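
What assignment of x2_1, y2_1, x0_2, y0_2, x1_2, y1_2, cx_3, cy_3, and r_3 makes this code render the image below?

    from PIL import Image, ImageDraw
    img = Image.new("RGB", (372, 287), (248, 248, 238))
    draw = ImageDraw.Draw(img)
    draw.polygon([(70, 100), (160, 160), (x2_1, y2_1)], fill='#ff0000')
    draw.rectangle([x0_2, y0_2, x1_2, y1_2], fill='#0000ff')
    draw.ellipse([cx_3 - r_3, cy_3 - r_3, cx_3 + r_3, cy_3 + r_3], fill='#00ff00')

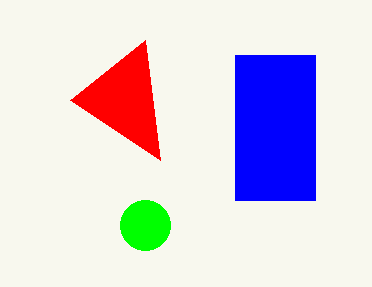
x2_1 = 145; y2_1 = 40; x0_2 = 235; y0_2 = 55; x1_2 = 315; y1_2 = 200; cx_3 = 145; cy_3 = 225; r_3 = 25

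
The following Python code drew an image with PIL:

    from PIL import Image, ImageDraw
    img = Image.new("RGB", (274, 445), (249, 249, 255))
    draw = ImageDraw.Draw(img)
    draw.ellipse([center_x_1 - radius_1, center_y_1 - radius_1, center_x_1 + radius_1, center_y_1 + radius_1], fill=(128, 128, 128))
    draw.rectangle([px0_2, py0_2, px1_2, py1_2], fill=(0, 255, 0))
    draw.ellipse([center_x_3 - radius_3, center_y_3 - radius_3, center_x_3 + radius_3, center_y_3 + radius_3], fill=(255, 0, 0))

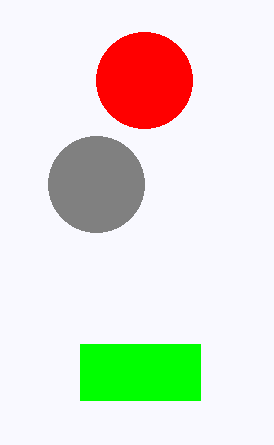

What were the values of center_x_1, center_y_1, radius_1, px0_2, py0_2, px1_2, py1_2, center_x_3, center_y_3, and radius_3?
center_x_1 = 96
center_y_1 = 184
radius_1 = 48
px0_2 = 80
py0_2 = 344
px1_2 = 200
py1_2 = 400
center_x_3 = 144
center_y_3 = 80
radius_3 = 48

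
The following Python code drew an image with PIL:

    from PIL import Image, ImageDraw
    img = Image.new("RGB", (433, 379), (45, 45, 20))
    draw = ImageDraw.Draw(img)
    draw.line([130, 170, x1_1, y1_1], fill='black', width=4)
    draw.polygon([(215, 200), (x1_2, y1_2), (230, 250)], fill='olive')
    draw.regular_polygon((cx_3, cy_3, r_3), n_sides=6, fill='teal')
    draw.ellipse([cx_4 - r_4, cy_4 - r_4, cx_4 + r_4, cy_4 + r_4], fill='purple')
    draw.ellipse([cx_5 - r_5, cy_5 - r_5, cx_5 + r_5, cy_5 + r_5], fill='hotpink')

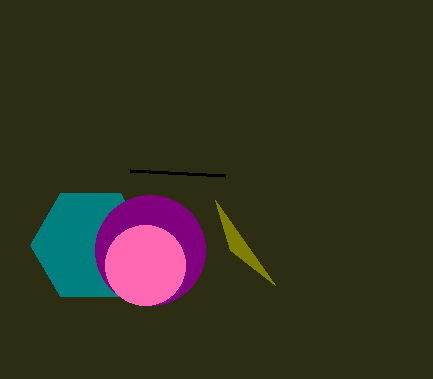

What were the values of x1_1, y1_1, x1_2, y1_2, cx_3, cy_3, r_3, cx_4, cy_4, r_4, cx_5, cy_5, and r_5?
x1_1 = 225
y1_1 = 175
x1_2 = 275
y1_2 = 285
cx_3 = 90
cy_3 = 245
r_3 = 60
cx_4 = 150
cy_4 = 250
r_4 = 55
cx_5 = 145
cy_5 = 265
r_5 = 40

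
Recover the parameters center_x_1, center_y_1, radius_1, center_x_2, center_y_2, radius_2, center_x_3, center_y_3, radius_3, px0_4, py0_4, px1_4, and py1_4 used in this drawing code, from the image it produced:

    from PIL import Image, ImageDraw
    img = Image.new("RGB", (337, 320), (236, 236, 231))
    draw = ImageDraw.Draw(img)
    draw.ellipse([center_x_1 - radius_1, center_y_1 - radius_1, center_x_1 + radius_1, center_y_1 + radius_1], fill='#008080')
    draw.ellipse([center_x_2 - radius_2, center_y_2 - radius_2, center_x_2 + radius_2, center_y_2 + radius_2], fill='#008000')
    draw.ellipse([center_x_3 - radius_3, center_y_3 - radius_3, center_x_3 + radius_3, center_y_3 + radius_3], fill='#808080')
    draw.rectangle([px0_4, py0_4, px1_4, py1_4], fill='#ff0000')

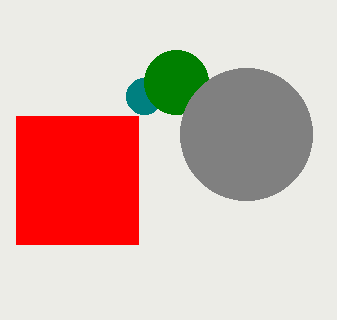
center_x_1 = 144; center_y_1 = 96; radius_1 = 18; center_x_2 = 176; center_y_2 = 82; radius_2 = 32; center_x_3 = 246; center_y_3 = 134; radius_3 = 66; px0_4 = 16; py0_4 = 116; px1_4 = 138; py1_4 = 244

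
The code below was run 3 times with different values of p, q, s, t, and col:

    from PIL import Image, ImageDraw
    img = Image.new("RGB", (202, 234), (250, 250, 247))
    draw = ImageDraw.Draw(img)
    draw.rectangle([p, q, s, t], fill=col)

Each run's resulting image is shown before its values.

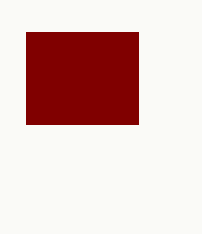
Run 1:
p = 26, q = 32, s = 138, t = 124, col = 'maroon'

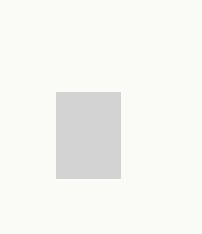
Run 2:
p = 56; q = 92; s = 120; t = 178; col = 'lightgray'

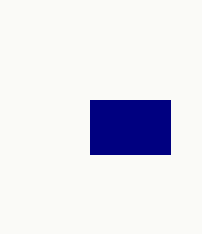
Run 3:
p = 90, q = 100, s = 170, t = 154, col = 'navy'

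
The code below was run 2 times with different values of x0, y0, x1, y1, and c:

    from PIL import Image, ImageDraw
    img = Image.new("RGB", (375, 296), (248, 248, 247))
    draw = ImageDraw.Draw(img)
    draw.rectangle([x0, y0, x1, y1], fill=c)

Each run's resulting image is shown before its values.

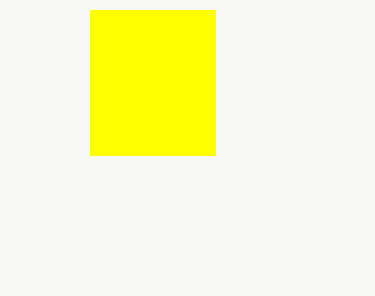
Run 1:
x0 = 90
y0 = 10
x1 = 215
y1 = 155
c = 'yellow'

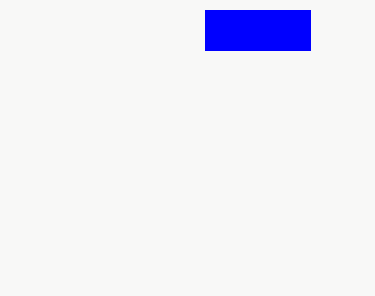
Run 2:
x0 = 205
y0 = 10
x1 = 310
y1 = 50
c = 'blue'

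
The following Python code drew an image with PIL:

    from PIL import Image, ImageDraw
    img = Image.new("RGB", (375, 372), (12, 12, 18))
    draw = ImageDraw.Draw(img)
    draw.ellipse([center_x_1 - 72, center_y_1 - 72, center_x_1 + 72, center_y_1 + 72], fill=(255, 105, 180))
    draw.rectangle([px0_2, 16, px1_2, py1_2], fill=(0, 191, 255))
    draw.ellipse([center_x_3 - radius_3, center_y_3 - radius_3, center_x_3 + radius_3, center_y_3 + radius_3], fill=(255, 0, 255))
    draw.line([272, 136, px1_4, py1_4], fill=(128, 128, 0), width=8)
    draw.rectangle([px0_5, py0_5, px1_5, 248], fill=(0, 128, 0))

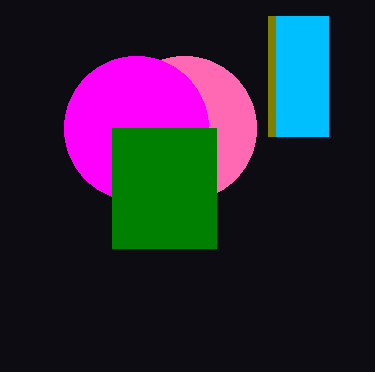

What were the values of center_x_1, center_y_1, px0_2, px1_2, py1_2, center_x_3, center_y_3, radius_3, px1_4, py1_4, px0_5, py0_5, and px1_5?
center_x_1 = 184, center_y_1 = 128, px0_2 = 272, px1_2 = 328, py1_2 = 136, center_x_3 = 136, center_y_3 = 128, radius_3 = 72, px1_4 = 272, py1_4 = 16, px0_5 = 112, py0_5 = 128, px1_5 = 216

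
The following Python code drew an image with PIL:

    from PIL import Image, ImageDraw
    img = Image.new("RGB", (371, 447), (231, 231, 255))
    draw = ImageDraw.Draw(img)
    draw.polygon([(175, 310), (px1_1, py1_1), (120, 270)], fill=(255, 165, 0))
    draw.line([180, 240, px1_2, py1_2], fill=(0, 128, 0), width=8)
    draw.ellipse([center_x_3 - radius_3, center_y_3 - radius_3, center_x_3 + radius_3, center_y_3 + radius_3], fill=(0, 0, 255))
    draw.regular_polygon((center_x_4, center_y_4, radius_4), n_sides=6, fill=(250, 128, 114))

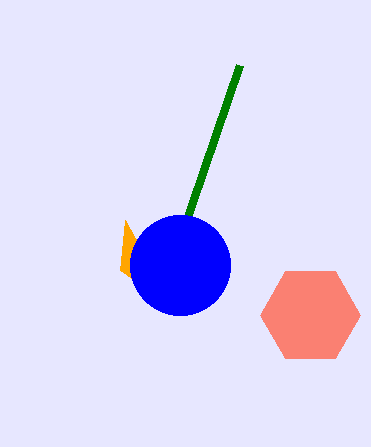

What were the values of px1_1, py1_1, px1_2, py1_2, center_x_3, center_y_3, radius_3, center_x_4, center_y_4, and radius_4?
px1_1 = 125; py1_1 = 220; px1_2 = 240; py1_2 = 65; center_x_3 = 180; center_y_3 = 265; radius_3 = 50; center_x_4 = 310; center_y_4 = 315; radius_4 = 50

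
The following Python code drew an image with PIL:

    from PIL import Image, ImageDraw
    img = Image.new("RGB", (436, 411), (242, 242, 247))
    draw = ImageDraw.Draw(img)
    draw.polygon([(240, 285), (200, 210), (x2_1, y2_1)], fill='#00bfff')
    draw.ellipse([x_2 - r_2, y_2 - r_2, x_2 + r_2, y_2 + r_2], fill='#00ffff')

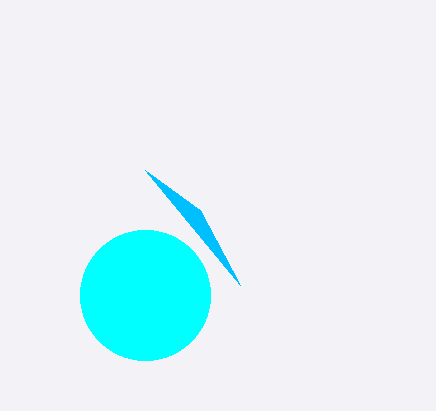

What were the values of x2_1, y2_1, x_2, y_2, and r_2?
x2_1 = 145, y2_1 = 170, x_2 = 145, y_2 = 295, r_2 = 65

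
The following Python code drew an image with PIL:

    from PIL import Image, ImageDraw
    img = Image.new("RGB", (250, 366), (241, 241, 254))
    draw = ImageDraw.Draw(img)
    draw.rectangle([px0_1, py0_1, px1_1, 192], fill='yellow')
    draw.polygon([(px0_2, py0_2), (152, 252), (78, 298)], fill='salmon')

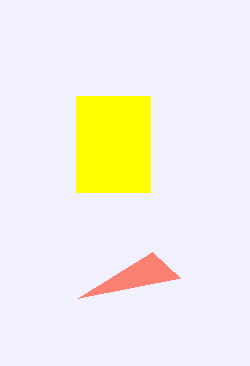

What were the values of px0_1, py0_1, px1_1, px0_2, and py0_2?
px0_1 = 76, py0_1 = 96, px1_1 = 150, px0_2 = 180, py0_2 = 278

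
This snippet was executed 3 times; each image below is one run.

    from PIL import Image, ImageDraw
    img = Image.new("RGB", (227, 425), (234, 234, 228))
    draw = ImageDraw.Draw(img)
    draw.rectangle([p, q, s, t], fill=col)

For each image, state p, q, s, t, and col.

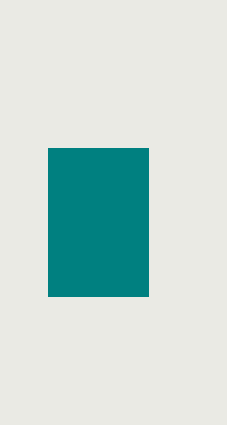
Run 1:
p = 48
q = 148
s = 148
t = 296
col = 'teal'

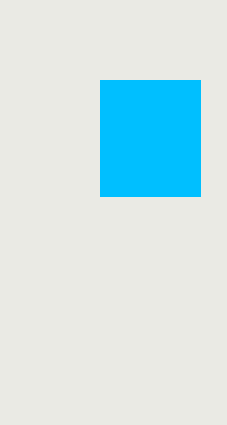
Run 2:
p = 100
q = 80
s = 200
t = 196
col = 'deepskyblue'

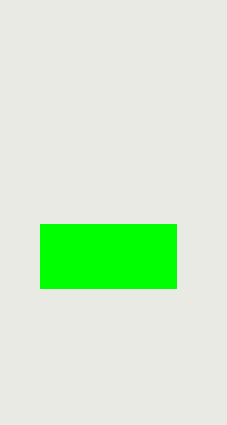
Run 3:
p = 40, q = 224, s = 176, t = 288, col = 'lime'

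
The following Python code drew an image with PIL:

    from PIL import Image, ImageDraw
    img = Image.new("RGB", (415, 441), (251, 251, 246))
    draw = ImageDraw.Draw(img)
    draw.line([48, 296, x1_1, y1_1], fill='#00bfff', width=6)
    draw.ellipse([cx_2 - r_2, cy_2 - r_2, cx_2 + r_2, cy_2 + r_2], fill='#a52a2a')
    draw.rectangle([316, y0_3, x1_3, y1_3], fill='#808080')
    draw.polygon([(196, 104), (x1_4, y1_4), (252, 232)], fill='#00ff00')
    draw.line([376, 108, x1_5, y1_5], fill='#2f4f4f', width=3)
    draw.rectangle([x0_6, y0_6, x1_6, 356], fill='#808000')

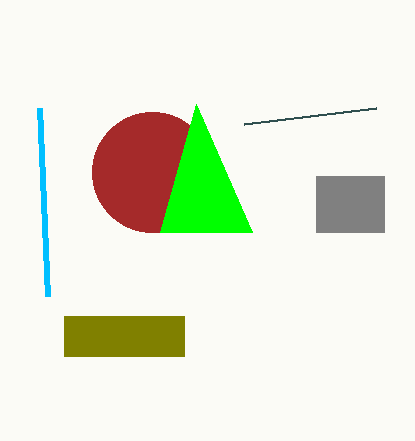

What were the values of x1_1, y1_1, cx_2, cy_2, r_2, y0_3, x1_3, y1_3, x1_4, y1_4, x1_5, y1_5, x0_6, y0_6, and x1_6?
x1_1 = 40, y1_1 = 108, cx_2 = 152, cy_2 = 172, r_2 = 60, y0_3 = 176, x1_3 = 384, y1_3 = 232, x1_4 = 160, y1_4 = 232, x1_5 = 244, y1_5 = 124, x0_6 = 64, y0_6 = 316, x1_6 = 184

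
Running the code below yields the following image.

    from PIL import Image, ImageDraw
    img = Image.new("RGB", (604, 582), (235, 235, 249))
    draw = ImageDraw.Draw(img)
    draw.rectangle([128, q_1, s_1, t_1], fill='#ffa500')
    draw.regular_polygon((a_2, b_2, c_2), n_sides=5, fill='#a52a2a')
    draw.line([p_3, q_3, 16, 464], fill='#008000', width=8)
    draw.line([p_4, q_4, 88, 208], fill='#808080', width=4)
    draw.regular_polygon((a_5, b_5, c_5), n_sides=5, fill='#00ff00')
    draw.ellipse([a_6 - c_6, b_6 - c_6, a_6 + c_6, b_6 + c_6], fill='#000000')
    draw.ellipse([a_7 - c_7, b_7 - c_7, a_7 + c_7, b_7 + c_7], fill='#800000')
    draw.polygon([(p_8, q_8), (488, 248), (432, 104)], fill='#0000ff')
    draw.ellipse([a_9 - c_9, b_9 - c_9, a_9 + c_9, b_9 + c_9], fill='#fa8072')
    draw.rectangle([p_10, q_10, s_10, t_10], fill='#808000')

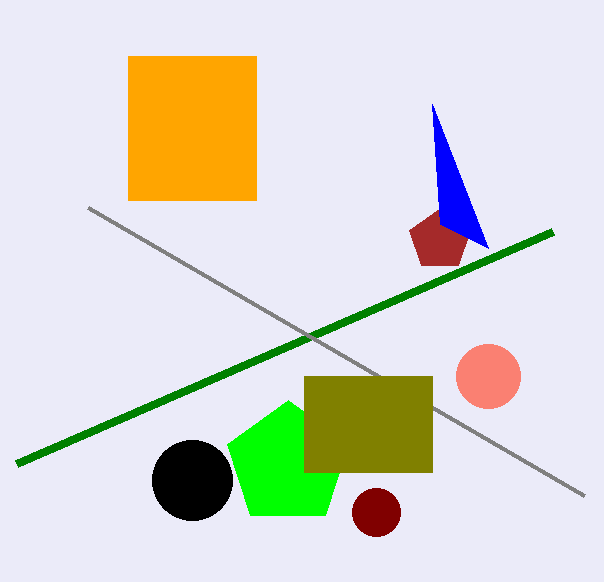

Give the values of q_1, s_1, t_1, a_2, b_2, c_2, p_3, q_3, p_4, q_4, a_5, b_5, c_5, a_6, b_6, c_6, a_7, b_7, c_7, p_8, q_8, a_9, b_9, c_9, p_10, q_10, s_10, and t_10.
q_1 = 56
s_1 = 256
t_1 = 200
a_2 = 440
b_2 = 240
c_2 = 32
p_3 = 552
q_3 = 232
p_4 = 584
q_4 = 496
a_5 = 288
b_5 = 464
c_5 = 64
a_6 = 192
b_6 = 480
c_6 = 40
a_7 = 376
b_7 = 512
c_7 = 24
p_8 = 440
q_8 = 224
a_9 = 488
b_9 = 376
c_9 = 32
p_10 = 304
q_10 = 376
s_10 = 432
t_10 = 472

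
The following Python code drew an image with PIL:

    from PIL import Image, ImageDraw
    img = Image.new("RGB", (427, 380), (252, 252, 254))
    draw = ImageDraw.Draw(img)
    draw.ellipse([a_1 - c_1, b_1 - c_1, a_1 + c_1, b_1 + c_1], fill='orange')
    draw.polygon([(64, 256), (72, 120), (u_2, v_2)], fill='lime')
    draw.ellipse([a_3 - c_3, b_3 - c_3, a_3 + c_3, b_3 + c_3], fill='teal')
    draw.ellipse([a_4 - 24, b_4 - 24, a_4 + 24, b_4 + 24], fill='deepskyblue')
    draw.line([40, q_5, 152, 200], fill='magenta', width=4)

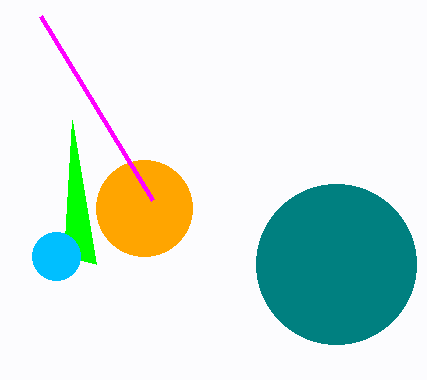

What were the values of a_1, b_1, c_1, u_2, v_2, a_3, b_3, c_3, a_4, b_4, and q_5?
a_1 = 144
b_1 = 208
c_1 = 48
u_2 = 96
v_2 = 264
a_3 = 336
b_3 = 264
c_3 = 80
a_4 = 56
b_4 = 256
q_5 = 16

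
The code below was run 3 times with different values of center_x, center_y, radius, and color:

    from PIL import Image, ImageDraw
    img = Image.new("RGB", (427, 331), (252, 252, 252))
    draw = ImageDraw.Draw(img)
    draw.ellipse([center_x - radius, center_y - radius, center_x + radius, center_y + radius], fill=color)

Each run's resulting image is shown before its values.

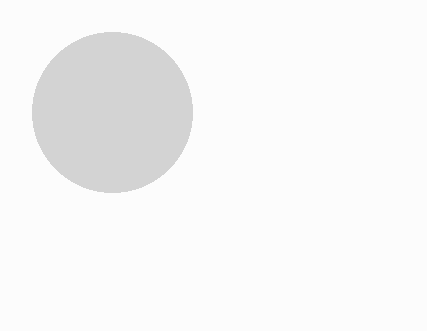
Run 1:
center_x = 112; center_y = 112; radius = 80; color = 'lightgray'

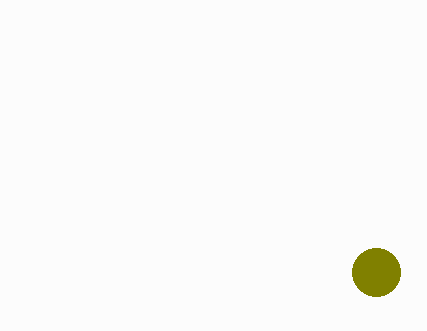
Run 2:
center_x = 376
center_y = 272
radius = 24
color = 'olive'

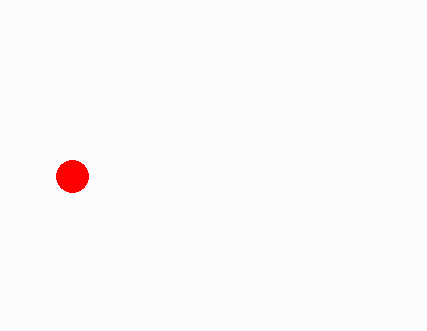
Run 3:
center_x = 72
center_y = 176
radius = 16
color = 'red'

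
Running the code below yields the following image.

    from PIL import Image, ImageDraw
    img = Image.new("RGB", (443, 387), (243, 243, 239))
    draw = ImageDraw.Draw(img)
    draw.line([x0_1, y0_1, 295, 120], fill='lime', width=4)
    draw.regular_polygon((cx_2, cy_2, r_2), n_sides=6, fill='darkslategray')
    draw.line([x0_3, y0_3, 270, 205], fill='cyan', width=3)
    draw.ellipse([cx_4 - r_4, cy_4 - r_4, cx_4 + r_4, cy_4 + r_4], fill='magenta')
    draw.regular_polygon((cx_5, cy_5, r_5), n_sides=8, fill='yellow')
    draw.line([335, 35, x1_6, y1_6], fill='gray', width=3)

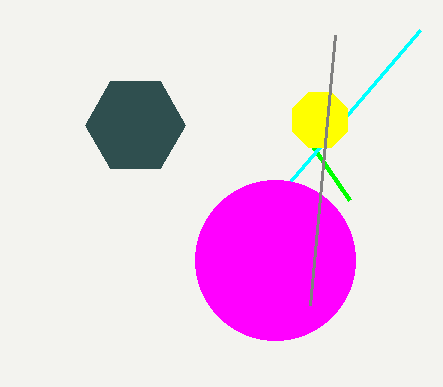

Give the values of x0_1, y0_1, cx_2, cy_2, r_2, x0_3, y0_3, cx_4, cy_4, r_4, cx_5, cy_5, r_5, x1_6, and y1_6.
x0_1 = 350, y0_1 = 200, cx_2 = 135, cy_2 = 125, r_2 = 50, x0_3 = 420, y0_3 = 30, cx_4 = 275, cy_4 = 260, r_4 = 80, cx_5 = 320, cy_5 = 120, r_5 = 30, x1_6 = 310, y1_6 = 305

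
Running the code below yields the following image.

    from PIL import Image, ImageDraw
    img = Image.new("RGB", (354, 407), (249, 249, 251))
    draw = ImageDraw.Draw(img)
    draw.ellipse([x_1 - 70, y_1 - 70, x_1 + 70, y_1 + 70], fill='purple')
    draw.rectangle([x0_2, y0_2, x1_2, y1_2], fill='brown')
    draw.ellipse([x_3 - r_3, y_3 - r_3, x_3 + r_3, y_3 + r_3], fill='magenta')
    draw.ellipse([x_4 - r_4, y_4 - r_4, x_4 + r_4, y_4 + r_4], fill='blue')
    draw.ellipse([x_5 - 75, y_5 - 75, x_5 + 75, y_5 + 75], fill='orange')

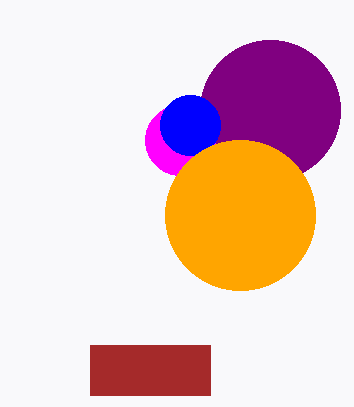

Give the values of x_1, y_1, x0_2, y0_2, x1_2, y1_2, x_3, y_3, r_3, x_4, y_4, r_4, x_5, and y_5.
x_1 = 270, y_1 = 110, x0_2 = 90, y0_2 = 345, x1_2 = 210, y1_2 = 395, x_3 = 180, y_3 = 140, r_3 = 35, x_4 = 190, y_4 = 125, r_4 = 30, x_5 = 240, y_5 = 215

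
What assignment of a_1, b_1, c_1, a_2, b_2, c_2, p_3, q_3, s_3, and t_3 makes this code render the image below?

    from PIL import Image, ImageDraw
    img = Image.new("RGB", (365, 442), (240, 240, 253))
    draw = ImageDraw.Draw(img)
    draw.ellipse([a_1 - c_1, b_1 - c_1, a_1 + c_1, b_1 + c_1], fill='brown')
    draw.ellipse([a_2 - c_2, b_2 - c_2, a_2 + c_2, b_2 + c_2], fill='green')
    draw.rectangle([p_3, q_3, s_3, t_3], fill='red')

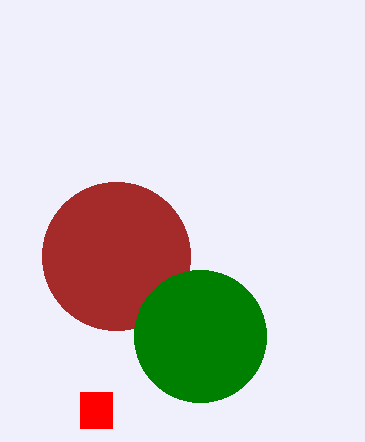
a_1 = 116, b_1 = 256, c_1 = 74, a_2 = 200, b_2 = 336, c_2 = 66, p_3 = 80, q_3 = 392, s_3 = 112, t_3 = 428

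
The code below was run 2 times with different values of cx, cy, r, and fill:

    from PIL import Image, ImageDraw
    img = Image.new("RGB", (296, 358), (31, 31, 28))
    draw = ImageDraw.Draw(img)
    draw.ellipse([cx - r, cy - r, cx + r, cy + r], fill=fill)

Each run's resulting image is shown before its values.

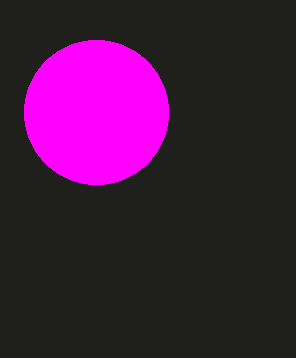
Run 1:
cx = 96, cy = 112, r = 72, fill = 'magenta'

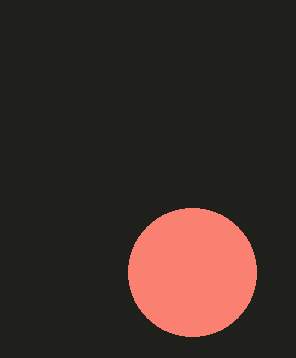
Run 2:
cx = 192, cy = 272, r = 64, fill = 'salmon'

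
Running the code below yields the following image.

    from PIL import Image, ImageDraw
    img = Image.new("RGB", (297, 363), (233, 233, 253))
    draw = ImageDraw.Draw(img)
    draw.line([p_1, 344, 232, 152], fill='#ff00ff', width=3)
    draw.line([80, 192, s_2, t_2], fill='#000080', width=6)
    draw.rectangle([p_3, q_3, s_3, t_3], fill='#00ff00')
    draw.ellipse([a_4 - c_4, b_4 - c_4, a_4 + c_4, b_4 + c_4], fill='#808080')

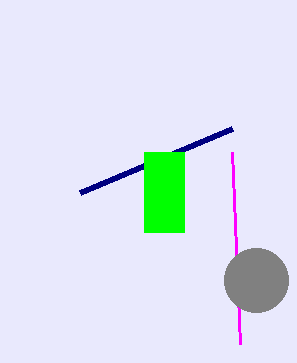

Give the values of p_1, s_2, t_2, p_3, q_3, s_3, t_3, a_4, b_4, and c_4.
p_1 = 240; s_2 = 232; t_2 = 128; p_3 = 144; q_3 = 152; s_3 = 184; t_3 = 232; a_4 = 256; b_4 = 280; c_4 = 32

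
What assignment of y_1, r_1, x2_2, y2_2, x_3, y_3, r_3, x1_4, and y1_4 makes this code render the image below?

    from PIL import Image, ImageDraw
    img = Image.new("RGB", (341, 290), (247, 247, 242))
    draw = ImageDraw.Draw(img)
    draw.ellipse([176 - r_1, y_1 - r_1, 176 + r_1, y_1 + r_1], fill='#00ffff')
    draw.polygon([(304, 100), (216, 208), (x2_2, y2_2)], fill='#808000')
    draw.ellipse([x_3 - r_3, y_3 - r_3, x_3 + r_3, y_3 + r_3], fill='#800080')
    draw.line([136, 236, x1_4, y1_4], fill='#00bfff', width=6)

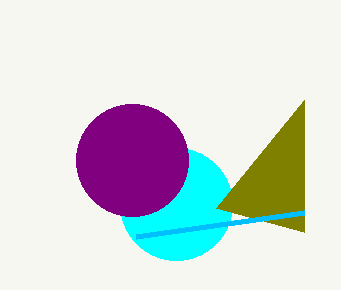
y_1 = 204; r_1 = 56; x2_2 = 304; y2_2 = 232; x_3 = 132; y_3 = 160; r_3 = 56; x1_4 = 304; y1_4 = 212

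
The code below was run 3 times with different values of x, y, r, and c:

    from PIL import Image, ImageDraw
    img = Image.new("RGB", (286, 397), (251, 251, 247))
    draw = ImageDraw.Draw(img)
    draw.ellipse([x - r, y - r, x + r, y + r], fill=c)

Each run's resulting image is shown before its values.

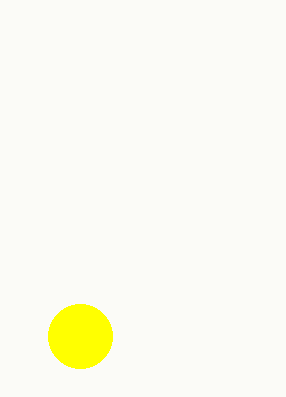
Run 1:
x = 80
y = 336
r = 32
c = 'yellow'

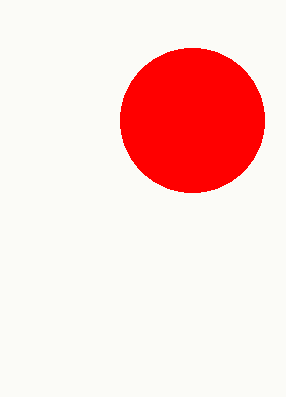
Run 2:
x = 192, y = 120, r = 72, c = 'red'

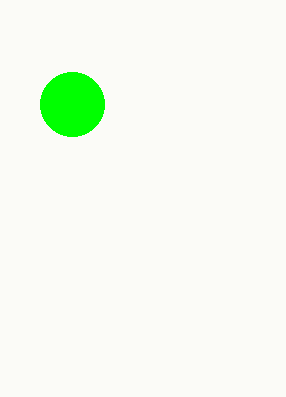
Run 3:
x = 72, y = 104, r = 32, c = 'lime'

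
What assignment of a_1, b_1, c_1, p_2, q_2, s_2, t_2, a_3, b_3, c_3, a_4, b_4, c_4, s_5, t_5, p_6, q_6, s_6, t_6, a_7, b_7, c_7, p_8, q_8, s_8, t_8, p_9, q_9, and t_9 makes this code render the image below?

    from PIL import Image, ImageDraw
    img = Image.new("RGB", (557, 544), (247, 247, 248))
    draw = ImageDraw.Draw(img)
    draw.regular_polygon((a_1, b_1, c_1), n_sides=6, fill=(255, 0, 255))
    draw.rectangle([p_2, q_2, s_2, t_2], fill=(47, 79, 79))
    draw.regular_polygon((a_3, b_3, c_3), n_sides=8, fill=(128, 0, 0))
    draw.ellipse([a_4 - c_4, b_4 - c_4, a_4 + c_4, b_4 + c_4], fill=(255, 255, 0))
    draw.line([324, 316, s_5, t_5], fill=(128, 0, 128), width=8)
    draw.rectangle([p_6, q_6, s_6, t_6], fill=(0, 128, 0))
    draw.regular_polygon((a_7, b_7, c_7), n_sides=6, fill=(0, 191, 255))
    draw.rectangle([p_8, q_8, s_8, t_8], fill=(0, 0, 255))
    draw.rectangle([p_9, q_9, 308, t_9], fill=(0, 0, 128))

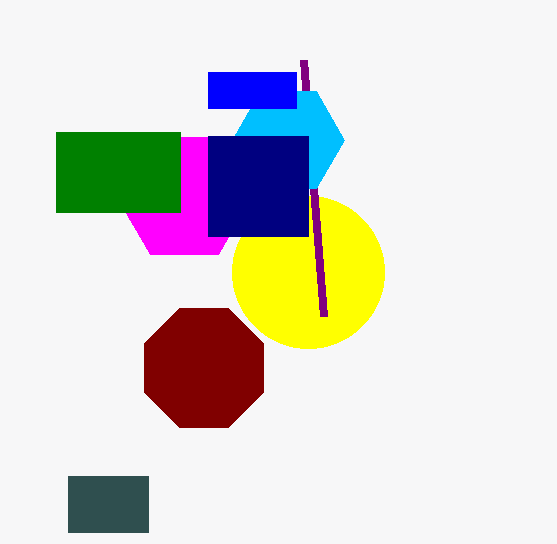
a_1 = 184; b_1 = 196; c_1 = 68; p_2 = 68; q_2 = 476; s_2 = 148; t_2 = 532; a_3 = 204; b_3 = 368; c_3 = 64; a_4 = 308; b_4 = 272; c_4 = 76; s_5 = 304; t_5 = 60; p_6 = 56; q_6 = 132; s_6 = 180; t_6 = 212; a_7 = 288; b_7 = 140; c_7 = 56; p_8 = 208; q_8 = 72; s_8 = 296; t_8 = 108; p_9 = 208; q_9 = 136; t_9 = 236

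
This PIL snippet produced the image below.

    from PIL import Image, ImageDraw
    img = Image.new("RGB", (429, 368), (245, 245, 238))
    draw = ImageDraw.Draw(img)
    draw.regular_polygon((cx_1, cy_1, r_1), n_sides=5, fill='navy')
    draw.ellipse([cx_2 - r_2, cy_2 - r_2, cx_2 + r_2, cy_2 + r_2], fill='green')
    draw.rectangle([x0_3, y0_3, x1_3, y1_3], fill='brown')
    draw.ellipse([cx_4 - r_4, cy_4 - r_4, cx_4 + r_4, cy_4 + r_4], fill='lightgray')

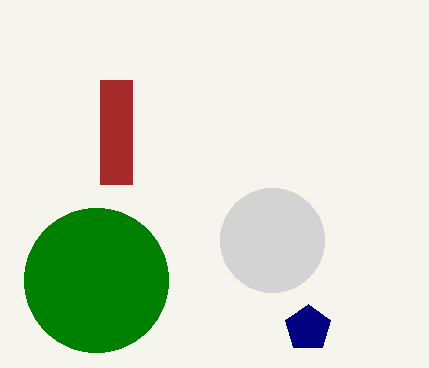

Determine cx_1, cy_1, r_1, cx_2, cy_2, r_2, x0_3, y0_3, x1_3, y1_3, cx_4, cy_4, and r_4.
cx_1 = 308, cy_1 = 328, r_1 = 24, cx_2 = 96, cy_2 = 280, r_2 = 72, x0_3 = 100, y0_3 = 80, x1_3 = 132, y1_3 = 184, cx_4 = 272, cy_4 = 240, r_4 = 52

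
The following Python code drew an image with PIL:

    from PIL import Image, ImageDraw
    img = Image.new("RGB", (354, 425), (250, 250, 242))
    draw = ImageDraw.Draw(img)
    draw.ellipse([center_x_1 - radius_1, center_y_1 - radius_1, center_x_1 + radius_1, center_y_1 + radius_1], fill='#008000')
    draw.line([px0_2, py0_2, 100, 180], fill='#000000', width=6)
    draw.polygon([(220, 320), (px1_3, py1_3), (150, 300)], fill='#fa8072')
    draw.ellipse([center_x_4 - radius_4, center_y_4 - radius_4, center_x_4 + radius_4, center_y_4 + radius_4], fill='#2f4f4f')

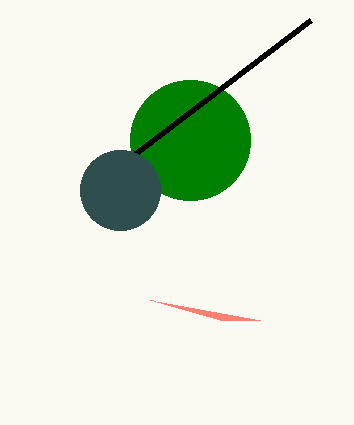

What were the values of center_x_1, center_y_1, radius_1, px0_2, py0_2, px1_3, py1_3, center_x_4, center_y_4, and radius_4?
center_x_1 = 190, center_y_1 = 140, radius_1 = 60, px0_2 = 310, py0_2 = 20, px1_3 = 260, py1_3 = 320, center_x_4 = 120, center_y_4 = 190, radius_4 = 40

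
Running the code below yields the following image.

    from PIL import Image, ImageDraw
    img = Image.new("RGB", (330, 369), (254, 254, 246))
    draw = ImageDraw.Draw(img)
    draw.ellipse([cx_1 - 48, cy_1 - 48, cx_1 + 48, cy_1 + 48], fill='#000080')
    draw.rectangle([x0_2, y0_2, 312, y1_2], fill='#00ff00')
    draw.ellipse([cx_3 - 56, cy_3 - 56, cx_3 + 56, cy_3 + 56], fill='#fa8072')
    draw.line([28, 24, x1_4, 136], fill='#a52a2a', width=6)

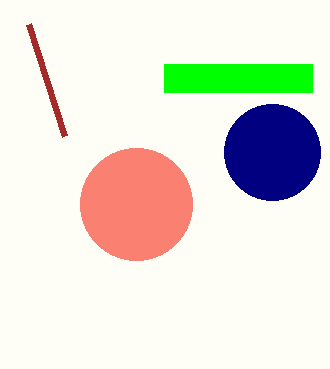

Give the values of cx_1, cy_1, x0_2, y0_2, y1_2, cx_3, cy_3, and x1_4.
cx_1 = 272, cy_1 = 152, x0_2 = 164, y0_2 = 64, y1_2 = 92, cx_3 = 136, cy_3 = 204, x1_4 = 64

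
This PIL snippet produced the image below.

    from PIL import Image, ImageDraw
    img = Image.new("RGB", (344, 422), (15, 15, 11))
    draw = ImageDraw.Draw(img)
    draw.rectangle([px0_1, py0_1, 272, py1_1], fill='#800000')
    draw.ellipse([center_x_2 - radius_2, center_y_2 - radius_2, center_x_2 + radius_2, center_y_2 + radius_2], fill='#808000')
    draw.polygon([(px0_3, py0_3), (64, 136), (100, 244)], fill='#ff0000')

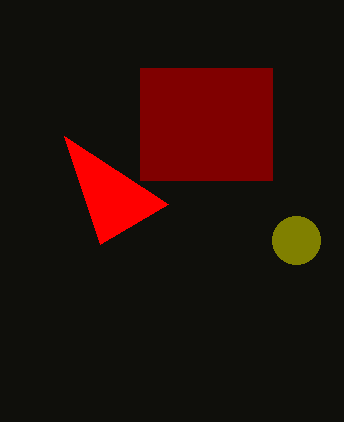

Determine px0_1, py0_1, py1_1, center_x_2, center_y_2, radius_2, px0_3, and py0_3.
px0_1 = 140, py0_1 = 68, py1_1 = 180, center_x_2 = 296, center_y_2 = 240, radius_2 = 24, px0_3 = 168, py0_3 = 204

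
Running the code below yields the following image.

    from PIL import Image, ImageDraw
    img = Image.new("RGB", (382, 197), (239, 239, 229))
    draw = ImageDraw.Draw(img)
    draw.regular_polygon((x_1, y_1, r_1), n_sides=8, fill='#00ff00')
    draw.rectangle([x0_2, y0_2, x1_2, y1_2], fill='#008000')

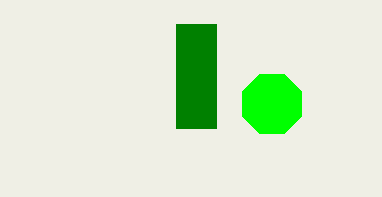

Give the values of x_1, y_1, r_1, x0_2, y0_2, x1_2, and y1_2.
x_1 = 272, y_1 = 104, r_1 = 32, x0_2 = 176, y0_2 = 24, x1_2 = 216, y1_2 = 128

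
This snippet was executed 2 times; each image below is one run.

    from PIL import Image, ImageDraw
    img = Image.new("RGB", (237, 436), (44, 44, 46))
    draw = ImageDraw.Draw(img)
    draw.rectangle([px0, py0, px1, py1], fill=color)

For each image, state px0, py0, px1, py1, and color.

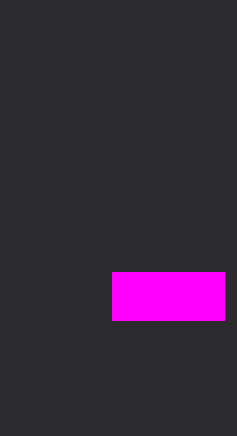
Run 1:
px0 = 112; py0 = 272; px1 = 224; py1 = 320; color = 'magenta'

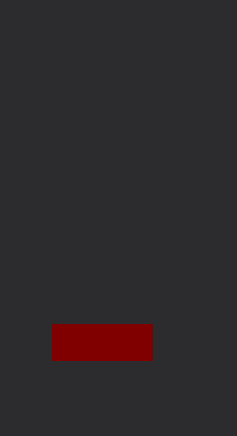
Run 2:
px0 = 52
py0 = 324
px1 = 152
py1 = 360
color = 'maroon'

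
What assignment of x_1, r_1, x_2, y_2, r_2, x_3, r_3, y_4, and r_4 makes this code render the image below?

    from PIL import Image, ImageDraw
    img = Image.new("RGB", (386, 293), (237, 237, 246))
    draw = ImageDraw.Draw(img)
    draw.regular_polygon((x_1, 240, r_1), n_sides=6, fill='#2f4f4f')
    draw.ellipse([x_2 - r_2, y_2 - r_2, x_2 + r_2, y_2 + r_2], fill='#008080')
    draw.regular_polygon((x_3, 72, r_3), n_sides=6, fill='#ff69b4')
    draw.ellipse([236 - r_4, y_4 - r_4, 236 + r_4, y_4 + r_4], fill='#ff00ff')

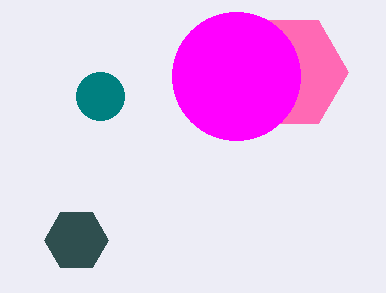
x_1 = 76; r_1 = 32; x_2 = 100; y_2 = 96; r_2 = 24; x_3 = 288; r_3 = 60; y_4 = 76; r_4 = 64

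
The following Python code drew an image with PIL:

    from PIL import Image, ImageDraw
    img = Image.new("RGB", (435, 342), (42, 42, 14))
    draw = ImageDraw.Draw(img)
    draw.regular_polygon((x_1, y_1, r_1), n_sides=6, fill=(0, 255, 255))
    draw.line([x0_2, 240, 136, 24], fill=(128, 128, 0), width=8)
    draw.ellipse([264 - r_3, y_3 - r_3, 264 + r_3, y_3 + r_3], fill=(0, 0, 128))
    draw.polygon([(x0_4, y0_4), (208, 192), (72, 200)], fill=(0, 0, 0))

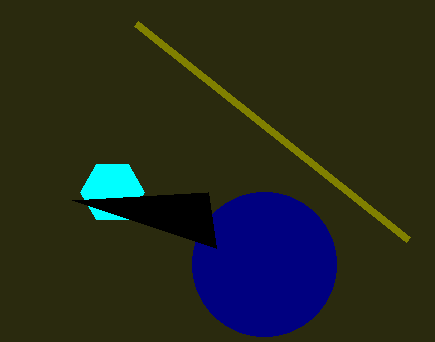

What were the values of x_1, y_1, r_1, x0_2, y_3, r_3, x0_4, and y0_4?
x_1 = 112; y_1 = 192; r_1 = 32; x0_2 = 408; y_3 = 264; r_3 = 72; x0_4 = 216; y0_4 = 248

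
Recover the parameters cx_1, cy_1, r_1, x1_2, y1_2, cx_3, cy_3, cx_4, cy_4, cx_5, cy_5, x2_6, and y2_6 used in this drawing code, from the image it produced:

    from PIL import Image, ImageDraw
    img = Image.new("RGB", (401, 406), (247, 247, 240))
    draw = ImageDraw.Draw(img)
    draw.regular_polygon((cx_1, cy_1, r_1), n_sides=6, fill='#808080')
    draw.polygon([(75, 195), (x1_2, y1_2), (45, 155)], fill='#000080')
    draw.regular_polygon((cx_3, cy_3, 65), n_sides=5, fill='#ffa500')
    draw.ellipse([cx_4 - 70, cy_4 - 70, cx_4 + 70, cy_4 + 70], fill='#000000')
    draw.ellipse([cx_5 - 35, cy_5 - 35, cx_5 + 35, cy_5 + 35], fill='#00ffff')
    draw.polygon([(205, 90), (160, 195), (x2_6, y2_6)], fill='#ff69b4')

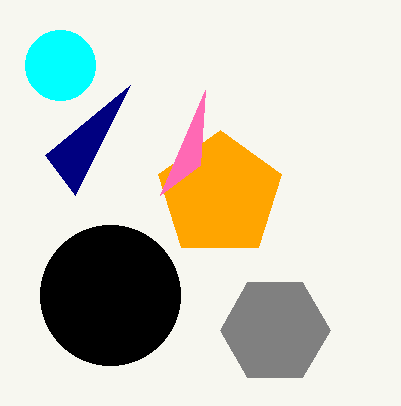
cx_1 = 275
cy_1 = 330
r_1 = 55
x1_2 = 130
y1_2 = 85
cx_3 = 220
cy_3 = 195
cx_4 = 110
cy_4 = 295
cx_5 = 60
cy_5 = 65
x2_6 = 200
y2_6 = 165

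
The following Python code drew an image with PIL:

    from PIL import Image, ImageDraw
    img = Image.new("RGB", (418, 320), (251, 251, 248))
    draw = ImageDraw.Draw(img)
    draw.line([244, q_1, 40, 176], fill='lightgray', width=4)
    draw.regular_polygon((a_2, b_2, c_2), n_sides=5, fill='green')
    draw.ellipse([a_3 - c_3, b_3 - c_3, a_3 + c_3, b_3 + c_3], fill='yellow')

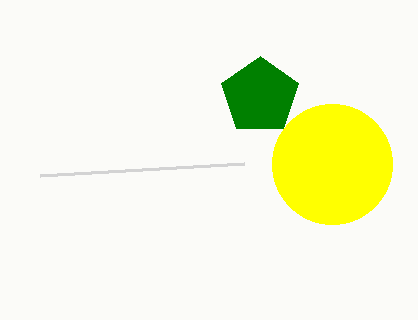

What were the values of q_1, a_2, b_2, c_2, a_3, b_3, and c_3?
q_1 = 164, a_2 = 260, b_2 = 96, c_2 = 40, a_3 = 332, b_3 = 164, c_3 = 60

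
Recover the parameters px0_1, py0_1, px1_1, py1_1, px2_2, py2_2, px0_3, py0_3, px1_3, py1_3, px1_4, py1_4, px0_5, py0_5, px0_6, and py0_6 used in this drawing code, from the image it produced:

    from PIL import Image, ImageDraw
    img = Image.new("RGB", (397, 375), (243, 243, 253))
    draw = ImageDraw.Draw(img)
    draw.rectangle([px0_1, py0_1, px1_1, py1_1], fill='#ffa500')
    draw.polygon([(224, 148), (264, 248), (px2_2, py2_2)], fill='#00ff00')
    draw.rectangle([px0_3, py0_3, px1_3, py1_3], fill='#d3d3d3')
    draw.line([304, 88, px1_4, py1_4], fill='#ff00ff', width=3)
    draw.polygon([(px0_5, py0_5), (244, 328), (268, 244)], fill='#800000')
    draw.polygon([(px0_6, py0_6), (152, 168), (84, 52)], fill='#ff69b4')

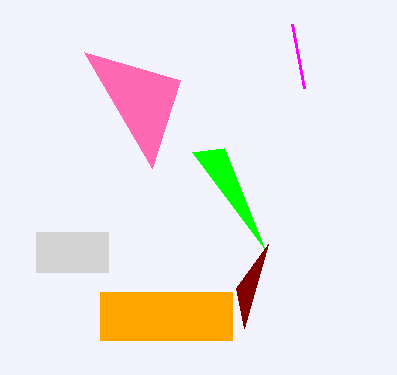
px0_1 = 100, py0_1 = 292, px1_1 = 232, py1_1 = 340, px2_2 = 192, py2_2 = 152, px0_3 = 36, py0_3 = 232, px1_3 = 108, py1_3 = 272, px1_4 = 292, py1_4 = 24, px0_5 = 236, py0_5 = 288, px0_6 = 180, py0_6 = 80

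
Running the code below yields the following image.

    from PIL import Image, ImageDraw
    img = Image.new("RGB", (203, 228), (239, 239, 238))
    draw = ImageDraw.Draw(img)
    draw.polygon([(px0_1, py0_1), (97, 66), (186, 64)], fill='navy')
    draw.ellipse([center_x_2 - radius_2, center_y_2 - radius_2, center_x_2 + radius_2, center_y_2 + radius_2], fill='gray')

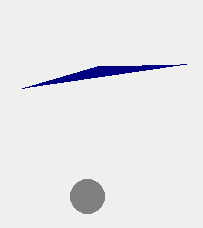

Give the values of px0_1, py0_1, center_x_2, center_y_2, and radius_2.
px0_1 = 22; py0_1 = 88; center_x_2 = 87; center_y_2 = 196; radius_2 = 17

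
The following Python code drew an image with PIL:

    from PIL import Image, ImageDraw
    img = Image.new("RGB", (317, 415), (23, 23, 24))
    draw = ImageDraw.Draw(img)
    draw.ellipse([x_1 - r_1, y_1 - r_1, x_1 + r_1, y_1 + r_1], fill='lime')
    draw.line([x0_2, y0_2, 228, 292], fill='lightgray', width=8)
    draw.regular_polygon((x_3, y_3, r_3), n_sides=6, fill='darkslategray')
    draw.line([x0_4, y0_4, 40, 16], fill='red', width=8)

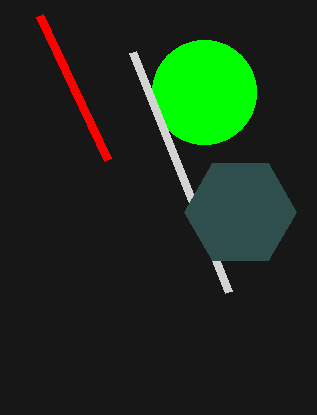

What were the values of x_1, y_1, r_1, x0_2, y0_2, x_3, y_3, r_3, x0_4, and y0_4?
x_1 = 204, y_1 = 92, r_1 = 52, x0_2 = 132, y0_2 = 52, x_3 = 240, y_3 = 212, r_3 = 56, x0_4 = 108, y0_4 = 160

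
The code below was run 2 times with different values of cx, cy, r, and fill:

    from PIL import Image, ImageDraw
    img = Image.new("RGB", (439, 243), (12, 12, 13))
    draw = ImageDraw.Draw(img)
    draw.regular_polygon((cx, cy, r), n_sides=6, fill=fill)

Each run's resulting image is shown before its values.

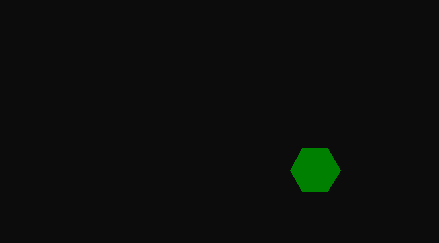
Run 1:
cx = 315, cy = 170, r = 25, fill = 'green'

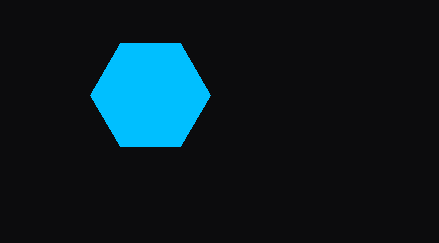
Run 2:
cx = 150, cy = 95, r = 60, fill = 'deepskyblue'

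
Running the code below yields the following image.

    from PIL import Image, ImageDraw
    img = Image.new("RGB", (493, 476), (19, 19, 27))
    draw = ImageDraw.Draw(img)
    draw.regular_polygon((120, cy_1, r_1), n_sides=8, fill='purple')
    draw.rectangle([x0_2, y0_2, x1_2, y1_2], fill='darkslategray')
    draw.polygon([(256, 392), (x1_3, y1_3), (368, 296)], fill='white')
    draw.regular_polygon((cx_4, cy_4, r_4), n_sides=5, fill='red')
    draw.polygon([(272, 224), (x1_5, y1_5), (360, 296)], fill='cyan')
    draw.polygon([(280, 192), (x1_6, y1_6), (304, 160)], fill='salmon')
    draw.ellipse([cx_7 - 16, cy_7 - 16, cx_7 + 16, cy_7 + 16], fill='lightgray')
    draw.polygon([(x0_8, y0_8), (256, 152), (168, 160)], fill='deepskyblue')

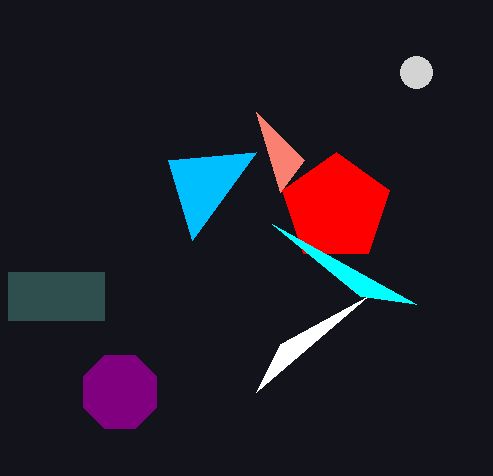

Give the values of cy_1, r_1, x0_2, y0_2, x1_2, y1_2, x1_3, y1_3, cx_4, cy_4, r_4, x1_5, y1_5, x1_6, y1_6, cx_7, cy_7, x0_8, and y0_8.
cy_1 = 392; r_1 = 40; x0_2 = 8; y0_2 = 272; x1_2 = 104; y1_2 = 320; x1_3 = 280; y1_3 = 344; cx_4 = 336; cy_4 = 208; r_4 = 56; x1_5 = 416; y1_5 = 304; x1_6 = 256; y1_6 = 112; cx_7 = 416; cy_7 = 72; x0_8 = 192; y0_8 = 240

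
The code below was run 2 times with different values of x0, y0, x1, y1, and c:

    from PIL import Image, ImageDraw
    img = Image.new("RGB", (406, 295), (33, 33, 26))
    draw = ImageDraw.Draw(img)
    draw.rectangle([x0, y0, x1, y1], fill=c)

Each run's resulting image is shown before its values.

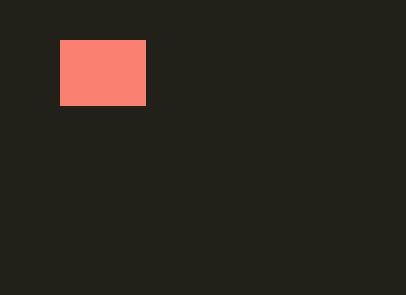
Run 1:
x0 = 60; y0 = 40; x1 = 145; y1 = 105; c = 'salmon'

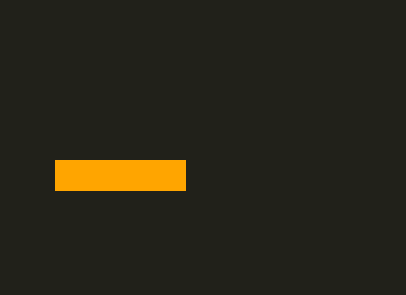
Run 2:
x0 = 55; y0 = 160; x1 = 185; y1 = 190; c = 'orange'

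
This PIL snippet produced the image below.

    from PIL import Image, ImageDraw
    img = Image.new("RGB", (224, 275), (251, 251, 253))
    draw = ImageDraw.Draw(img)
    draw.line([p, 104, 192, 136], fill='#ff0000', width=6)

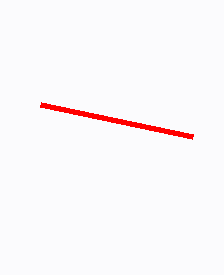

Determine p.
p = 40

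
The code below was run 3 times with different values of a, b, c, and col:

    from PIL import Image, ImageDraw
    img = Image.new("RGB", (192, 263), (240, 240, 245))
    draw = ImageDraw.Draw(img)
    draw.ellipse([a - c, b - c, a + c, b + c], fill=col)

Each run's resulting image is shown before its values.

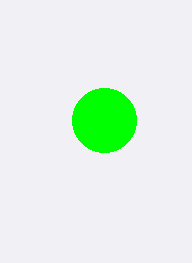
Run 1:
a = 104, b = 120, c = 32, col = 'lime'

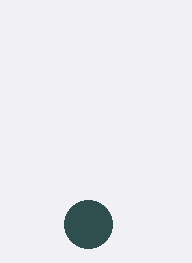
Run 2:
a = 88; b = 224; c = 24; col = 'darkslategray'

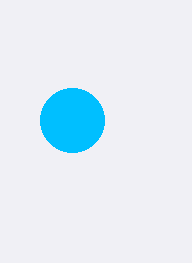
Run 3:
a = 72; b = 120; c = 32; col = 'deepskyblue'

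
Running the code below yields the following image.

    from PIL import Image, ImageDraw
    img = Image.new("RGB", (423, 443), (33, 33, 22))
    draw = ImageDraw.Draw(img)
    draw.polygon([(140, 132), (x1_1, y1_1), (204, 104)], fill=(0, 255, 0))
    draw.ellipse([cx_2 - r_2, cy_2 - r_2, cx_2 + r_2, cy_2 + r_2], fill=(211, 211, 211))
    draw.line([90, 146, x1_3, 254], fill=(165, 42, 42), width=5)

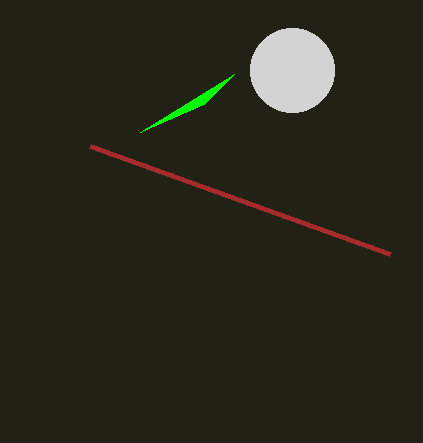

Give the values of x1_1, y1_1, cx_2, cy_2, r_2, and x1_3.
x1_1 = 234; y1_1 = 74; cx_2 = 292; cy_2 = 70; r_2 = 42; x1_3 = 390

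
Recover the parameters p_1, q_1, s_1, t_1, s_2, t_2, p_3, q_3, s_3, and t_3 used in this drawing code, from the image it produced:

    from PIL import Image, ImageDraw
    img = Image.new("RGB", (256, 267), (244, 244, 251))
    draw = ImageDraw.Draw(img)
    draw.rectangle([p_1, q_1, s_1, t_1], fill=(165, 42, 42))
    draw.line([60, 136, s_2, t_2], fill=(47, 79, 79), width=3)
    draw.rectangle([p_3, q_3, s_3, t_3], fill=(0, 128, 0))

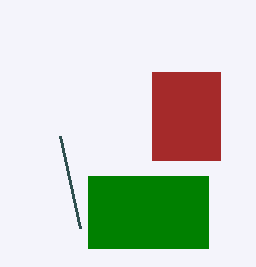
p_1 = 152
q_1 = 72
s_1 = 220
t_1 = 160
s_2 = 80
t_2 = 228
p_3 = 88
q_3 = 176
s_3 = 208
t_3 = 248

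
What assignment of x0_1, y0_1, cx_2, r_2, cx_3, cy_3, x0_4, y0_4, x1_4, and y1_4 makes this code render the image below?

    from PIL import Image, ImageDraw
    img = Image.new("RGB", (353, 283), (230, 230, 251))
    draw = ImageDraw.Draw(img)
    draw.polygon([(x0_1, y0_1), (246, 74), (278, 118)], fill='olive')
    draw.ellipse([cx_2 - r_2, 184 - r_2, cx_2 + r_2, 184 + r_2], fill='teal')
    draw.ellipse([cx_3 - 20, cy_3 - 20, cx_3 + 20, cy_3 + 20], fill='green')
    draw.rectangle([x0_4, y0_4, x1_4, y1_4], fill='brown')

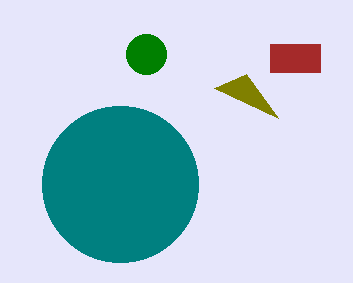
x0_1 = 214; y0_1 = 88; cx_2 = 120; r_2 = 78; cx_3 = 146; cy_3 = 54; x0_4 = 270; y0_4 = 44; x1_4 = 320; y1_4 = 72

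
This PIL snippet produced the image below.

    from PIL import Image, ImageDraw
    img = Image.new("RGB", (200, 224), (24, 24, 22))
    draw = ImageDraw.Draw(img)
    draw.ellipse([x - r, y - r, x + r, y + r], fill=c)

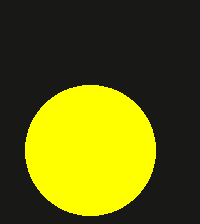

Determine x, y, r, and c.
x = 90
y = 150
r = 65
c = 'yellow'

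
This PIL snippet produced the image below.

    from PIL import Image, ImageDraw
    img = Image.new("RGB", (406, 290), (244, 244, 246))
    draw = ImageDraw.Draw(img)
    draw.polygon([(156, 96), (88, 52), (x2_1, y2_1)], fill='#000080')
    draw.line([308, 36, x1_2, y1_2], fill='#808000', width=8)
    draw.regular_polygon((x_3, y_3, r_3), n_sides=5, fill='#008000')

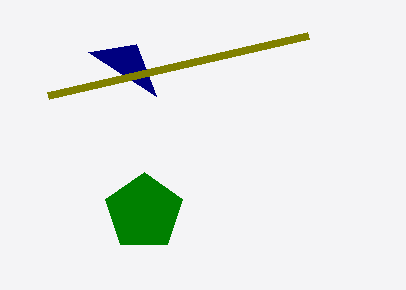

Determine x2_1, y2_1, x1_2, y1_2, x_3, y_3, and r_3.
x2_1 = 136; y2_1 = 44; x1_2 = 48; y1_2 = 96; x_3 = 144; y_3 = 212; r_3 = 40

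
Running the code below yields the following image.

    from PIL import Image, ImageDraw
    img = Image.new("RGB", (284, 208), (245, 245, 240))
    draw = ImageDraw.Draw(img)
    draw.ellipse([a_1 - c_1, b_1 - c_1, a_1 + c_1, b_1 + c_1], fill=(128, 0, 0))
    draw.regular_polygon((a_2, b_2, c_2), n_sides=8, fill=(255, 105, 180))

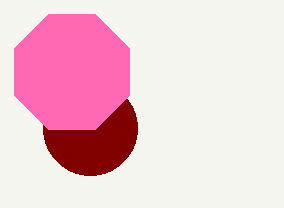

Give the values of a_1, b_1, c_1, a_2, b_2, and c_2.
a_1 = 90, b_1 = 128, c_1 = 47, a_2 = 72, b_2 = 72, c_2 = 62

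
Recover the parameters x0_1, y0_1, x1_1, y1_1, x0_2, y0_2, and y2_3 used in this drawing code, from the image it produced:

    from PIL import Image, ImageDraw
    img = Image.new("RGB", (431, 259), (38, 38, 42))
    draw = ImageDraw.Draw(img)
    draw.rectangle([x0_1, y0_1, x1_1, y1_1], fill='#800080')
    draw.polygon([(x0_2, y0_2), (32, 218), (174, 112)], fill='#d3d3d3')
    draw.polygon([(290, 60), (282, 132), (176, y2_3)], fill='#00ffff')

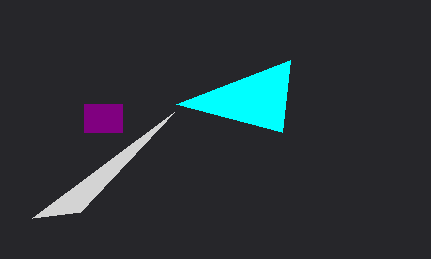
x0_1 = 84, y0_1 = 104, x1_1 = 122, y1_1 = 132, x0_2 = 80, y0_2 = 212, y2_3 = 104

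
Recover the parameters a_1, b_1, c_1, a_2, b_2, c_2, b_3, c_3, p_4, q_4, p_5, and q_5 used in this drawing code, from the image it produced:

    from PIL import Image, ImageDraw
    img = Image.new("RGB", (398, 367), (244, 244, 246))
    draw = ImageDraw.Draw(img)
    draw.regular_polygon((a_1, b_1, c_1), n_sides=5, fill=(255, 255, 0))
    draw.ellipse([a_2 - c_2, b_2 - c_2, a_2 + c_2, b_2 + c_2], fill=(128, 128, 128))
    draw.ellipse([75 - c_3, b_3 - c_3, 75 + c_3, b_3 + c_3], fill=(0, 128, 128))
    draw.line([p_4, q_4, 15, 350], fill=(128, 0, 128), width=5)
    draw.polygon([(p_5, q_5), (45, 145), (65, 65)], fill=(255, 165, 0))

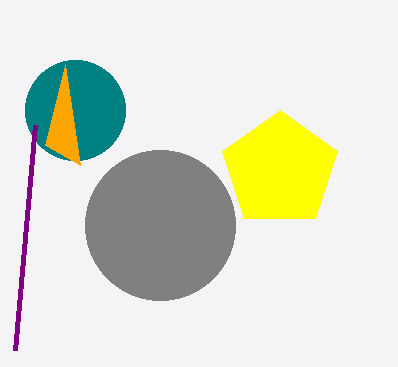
a_1 = 280, b_1 = 170, c_1 = 60, a_2 = 160, b_2 = 225, c_2 = 75, b_3 = 110, c_3 = 50, p_4 = 35, q_4 = 125, p_5 = 80, q_5 = 165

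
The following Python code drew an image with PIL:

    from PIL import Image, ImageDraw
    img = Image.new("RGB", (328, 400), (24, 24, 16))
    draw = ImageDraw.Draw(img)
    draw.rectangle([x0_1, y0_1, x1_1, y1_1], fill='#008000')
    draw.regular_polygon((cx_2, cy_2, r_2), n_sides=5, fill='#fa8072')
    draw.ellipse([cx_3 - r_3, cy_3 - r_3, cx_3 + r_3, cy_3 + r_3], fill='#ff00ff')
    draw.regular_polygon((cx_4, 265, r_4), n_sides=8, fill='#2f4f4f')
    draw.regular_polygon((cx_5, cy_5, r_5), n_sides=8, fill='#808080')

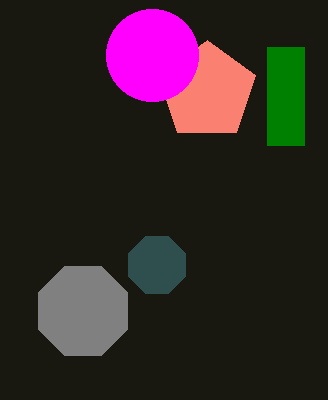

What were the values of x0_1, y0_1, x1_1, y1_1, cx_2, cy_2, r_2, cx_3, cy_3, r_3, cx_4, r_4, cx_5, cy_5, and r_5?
x0_1 = 267
y0_1 = 47
x1_1 = 304
y1_1 = 145
cx_2 = 207
cy_2 = 91
r_2 = 51
cx_3 = 152
cy_3 = 55
r_3 = 46
cx_4 = 157
r_4 = 31
cx_5 = 83
cy_5 = 311
r_5 = 48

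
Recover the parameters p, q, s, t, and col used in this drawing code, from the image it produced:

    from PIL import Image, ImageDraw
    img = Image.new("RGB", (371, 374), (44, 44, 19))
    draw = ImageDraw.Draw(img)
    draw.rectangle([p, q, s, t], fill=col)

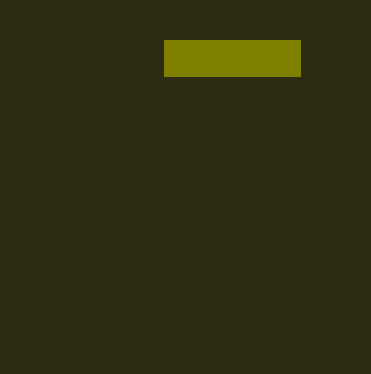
p = 164, q = 40, s = 300, t = 76, col = 'olive'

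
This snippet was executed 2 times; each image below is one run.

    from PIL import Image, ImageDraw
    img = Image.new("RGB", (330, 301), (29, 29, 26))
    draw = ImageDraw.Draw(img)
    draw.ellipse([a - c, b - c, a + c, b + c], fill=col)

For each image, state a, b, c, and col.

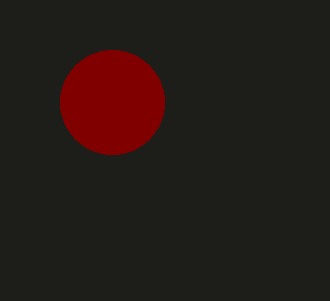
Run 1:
a = 112, b = 102, c = 52, col = 'maroon'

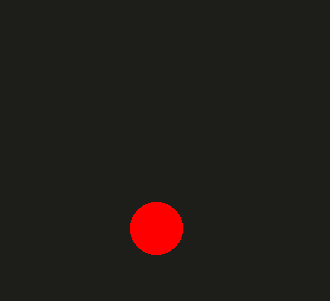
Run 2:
a = 156
b = 228
c = 26
col = 'red'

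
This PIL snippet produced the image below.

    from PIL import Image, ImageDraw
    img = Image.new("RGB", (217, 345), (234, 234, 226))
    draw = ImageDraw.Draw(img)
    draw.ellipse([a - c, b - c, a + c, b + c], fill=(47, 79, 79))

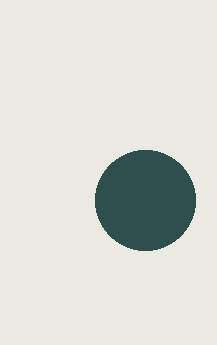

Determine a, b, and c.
a = 145; b = 200; c = 50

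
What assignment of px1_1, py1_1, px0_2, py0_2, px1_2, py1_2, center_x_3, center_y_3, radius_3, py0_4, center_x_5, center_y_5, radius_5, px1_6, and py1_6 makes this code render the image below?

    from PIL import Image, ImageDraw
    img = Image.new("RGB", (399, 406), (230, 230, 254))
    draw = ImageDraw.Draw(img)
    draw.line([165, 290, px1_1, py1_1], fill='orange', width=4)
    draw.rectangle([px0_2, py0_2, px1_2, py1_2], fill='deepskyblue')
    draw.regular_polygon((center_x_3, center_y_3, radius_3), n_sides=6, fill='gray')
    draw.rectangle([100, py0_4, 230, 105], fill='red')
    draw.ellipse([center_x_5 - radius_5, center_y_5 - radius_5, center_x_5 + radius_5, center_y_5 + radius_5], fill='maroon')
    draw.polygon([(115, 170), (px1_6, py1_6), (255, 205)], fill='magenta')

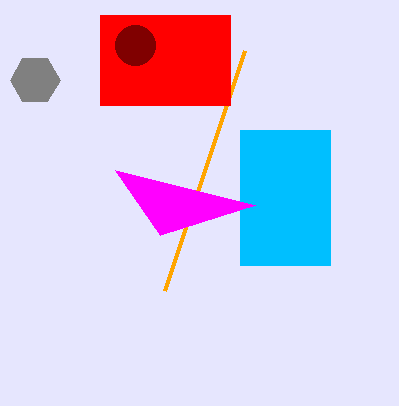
px1_1 = 245; py1_1 = 50; px0_2 = 240; py0_2 = 130; px1_2 = 330; py1_2 = 265; center_x_3 = 35; center_y_3 = 80; radius_3 = 25; py0_4 = 15; center_x_5 = 135; center_y_5 = 45; radius_5 = 20; px1_6 = 160; py1_6 = 235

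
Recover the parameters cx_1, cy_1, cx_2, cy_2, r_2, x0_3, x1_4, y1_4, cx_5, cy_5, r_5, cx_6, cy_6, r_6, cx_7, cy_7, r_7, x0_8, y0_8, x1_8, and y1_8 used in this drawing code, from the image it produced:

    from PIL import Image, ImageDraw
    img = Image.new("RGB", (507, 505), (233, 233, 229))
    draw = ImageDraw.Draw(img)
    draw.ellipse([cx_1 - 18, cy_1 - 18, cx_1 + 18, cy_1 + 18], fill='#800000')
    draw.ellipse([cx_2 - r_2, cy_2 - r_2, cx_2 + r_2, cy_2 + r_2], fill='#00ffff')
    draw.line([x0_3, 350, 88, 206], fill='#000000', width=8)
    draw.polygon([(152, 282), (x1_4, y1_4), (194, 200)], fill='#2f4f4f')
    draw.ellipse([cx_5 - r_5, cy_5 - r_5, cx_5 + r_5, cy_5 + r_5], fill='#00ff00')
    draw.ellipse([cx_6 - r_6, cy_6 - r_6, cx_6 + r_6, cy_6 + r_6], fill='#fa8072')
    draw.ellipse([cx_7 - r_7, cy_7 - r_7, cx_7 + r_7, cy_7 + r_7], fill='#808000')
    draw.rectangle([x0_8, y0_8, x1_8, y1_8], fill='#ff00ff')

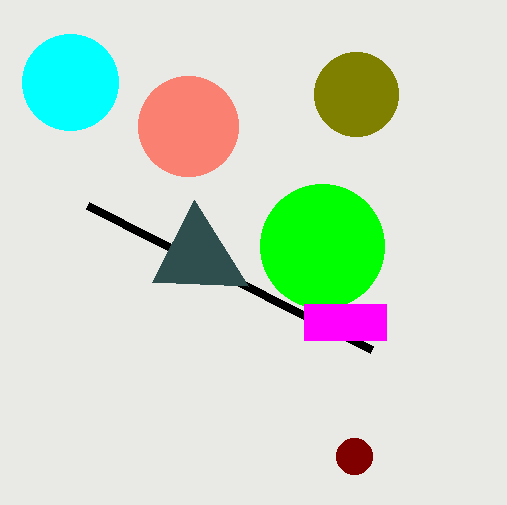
cx_1 = 354
cy_1 = 456
cx_2 = 70
cy_2 = 82
r_2 = 48
x0_3 = 372
x1_4 = 248
y1_4 = 286
cx_5 = 322
cy_5 = 246
r_5 = 62
cx_6 = 188
cy_6 = 126
r_6 = 50
cx_7 = 356
cy_7 = 94
r_7 = 42
x0_8 = 304
y0_8 = 304
x1_8 = 386
y1_8 = 340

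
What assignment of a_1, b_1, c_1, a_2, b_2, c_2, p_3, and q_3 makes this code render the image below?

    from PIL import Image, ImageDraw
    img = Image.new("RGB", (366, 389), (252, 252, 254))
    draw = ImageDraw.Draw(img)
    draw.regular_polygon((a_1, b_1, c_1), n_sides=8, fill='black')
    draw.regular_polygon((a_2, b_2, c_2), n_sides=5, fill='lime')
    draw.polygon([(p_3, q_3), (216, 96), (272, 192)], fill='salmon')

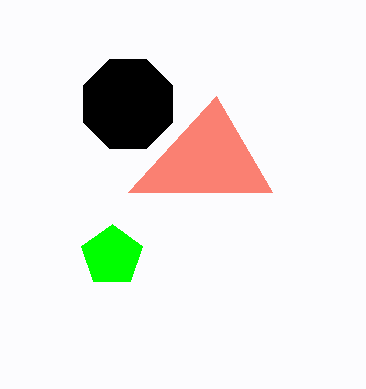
a_1 = 128
b_1 = 104
c_1 = 48
a_2 = 112
b_2 = 256
c_2 = 32
p_3 = 128
q_3 = 192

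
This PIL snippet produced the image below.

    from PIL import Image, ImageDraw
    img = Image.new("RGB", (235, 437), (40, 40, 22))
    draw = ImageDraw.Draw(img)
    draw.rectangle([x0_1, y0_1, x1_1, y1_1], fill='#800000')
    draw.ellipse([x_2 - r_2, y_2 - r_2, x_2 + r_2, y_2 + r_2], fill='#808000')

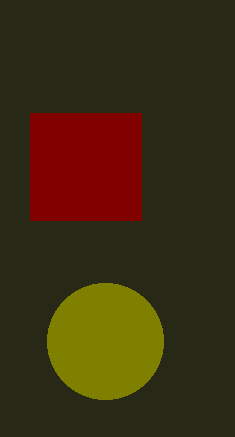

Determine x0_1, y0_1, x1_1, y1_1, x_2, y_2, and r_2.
x0_1 = 30; y0_1 = 113; x1_1 = 141; y1_1 = 220; x_2 = 105; y_2 = 341; r_2 = 58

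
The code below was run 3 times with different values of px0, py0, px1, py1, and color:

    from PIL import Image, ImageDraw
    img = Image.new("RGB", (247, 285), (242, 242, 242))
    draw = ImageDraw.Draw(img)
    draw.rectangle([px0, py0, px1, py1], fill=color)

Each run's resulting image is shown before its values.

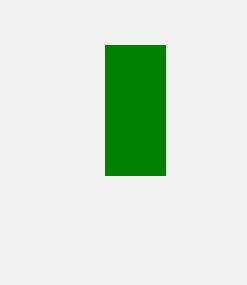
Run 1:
px0 = 105, py0 = 45, px1 = 165, py1 = 175, color = 'green'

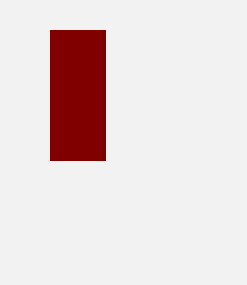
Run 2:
px0 = 50, py0 = 30, px1 = 105, py1 = 160, color = 'maroon'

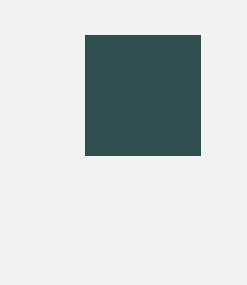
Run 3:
px0 = 85, py0 = 35, px1 = 200, py1 = 155, color = 'darkslategray'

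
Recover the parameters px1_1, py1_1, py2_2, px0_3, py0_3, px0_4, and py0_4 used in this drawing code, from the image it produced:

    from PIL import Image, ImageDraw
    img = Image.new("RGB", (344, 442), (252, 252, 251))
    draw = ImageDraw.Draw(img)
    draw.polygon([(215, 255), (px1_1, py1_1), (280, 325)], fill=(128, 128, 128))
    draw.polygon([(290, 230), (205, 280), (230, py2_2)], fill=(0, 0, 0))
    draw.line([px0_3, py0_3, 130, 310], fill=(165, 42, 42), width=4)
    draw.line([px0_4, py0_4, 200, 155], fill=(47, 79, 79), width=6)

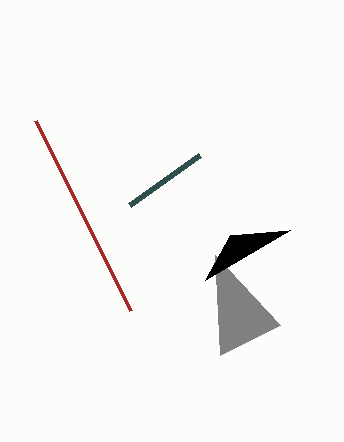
px1_1 = 220; py1_1 = 355; py2_2 = 235; px0_3 = 35; py0_3 = 120; px0_4 = 130; py0_4 = 205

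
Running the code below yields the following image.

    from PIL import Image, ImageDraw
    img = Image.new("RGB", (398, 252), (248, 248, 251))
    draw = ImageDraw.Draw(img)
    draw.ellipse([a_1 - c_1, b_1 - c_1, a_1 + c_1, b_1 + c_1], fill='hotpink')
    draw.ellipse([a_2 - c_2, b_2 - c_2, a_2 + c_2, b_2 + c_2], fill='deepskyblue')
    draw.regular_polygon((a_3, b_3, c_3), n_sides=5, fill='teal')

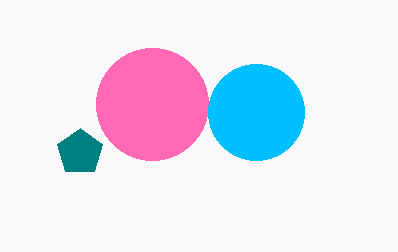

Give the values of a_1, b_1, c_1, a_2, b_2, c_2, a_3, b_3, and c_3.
a_1 = 152, b_1 = 104, c_1 = 56, a_2 = 256, b_2 = 112, c_2 = 48, a_3 = 80, b_3 = 152, c_3 = 24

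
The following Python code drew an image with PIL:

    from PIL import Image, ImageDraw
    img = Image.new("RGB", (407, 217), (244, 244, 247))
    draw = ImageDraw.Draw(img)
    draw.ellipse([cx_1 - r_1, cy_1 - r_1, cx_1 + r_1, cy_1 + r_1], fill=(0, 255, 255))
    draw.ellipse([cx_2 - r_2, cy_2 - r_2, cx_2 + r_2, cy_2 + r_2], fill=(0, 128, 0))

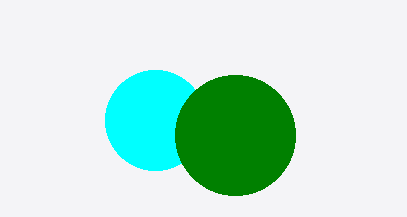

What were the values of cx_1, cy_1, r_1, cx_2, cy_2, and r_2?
cx_1 = 155
cy_1 = 120
r_1 = 50
cx_2 = 235
cy_2 = 135
r_2 = 60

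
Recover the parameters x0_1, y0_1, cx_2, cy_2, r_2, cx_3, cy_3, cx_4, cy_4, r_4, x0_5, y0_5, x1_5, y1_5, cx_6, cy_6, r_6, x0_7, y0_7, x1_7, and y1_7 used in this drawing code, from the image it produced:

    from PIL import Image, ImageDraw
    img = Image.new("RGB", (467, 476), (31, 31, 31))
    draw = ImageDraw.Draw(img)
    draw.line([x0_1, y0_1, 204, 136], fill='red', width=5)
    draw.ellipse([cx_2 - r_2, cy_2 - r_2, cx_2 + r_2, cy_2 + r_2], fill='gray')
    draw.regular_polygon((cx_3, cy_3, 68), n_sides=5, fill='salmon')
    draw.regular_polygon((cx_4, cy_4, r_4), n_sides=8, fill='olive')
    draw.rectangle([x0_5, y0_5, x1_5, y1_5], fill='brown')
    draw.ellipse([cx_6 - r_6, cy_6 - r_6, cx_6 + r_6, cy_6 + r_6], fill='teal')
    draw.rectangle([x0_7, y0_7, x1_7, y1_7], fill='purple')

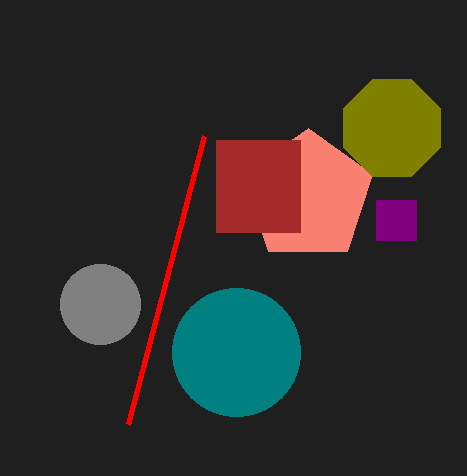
x0_1 = 128
y0_1 = 424
cx_2 = 100
cy_2 = 304
r_2 = 40
cx_3 = 308
cy_3 = 196
cx_4 = 392
cy_4 = 128
r_4 = 52
x0_5 = 216
y0_5 = 140
x1_5 = 300
y1_5 = 232
cx_6 = 236
cy_6 = 352
r_6 = 64
x0_7 = 376
y0_7 = 200
x1_7 = 416
y1_7 = 240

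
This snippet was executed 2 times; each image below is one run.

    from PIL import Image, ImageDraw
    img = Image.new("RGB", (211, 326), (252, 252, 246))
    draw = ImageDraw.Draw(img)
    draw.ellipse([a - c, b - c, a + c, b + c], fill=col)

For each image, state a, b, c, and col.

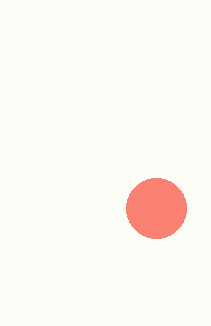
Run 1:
a = 156; b = 208; c = 30; col = 'salmon'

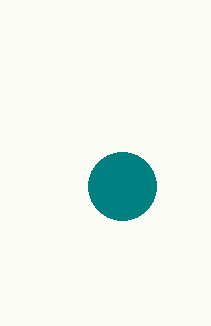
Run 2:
a = 122
b = 186
c = 34
col = 'teal'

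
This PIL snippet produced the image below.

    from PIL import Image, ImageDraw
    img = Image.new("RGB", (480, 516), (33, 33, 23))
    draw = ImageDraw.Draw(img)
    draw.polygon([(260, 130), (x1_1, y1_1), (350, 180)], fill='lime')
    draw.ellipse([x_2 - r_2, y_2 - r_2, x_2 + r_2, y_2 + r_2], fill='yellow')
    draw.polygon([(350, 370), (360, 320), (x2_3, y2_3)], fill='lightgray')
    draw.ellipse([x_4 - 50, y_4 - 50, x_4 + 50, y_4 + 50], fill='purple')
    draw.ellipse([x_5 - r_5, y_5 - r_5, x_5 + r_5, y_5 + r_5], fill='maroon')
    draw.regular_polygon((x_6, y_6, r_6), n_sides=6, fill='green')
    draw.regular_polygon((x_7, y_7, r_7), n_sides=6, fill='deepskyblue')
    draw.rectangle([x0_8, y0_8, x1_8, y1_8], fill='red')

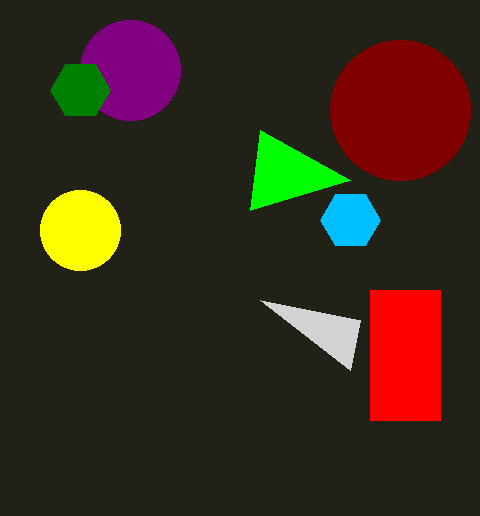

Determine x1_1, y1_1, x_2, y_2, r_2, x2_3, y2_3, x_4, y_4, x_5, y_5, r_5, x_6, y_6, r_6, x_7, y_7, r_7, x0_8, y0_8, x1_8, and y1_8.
x1_1 = 250; y1_1 = 210; x_2 = 80; y_2 = 230; r_2 = 40; x2_3 = 260; y2_3 = 300; x_4 = 130; y_4 = 70; x_5 = 400; y_5 = 110; r_5 = 70; x_6 = 80; y_6 = 90; r_6 = 30; x_7 = 350; y_7 = 220; r_7 = 30; x0_8 = 370; y0_8 = 290; x1_8 = 440; y1_8 = 420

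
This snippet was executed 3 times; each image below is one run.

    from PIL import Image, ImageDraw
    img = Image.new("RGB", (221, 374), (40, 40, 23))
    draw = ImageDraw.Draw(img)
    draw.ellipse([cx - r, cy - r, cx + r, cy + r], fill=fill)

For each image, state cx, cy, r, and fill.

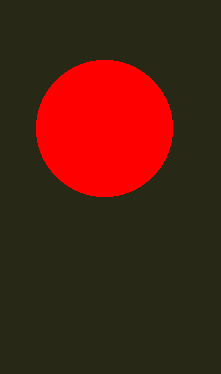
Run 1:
cx = 104; cy = 128; r = 68; fill = 'red'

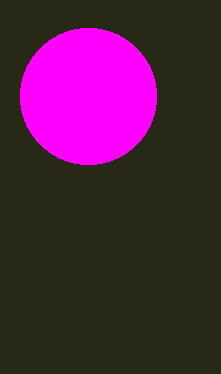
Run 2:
cx = 88, cy = 96, r = 68, fill = 'magenta'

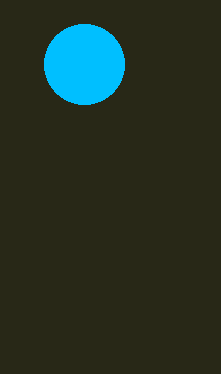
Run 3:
cx = 84
cy = 64
r = 40
fill = 'deepskyblue'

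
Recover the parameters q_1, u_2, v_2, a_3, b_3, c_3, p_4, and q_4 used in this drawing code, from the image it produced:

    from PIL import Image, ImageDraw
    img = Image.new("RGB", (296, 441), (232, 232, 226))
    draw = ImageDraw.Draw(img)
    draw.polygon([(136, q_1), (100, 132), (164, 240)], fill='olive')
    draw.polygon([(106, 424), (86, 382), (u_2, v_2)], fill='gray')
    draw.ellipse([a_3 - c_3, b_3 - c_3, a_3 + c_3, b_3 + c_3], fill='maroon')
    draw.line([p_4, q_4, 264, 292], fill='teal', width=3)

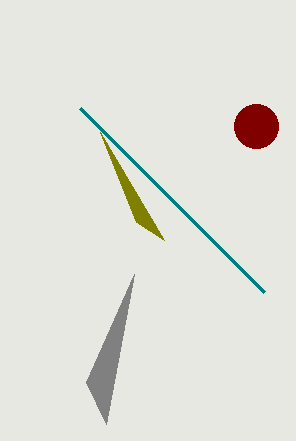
q_1 = 222, u_2 = 134, v_2 = 274, a_3 = 256, b_3 = 126, c_3 = 22, p_4 = 80, q_4 = 108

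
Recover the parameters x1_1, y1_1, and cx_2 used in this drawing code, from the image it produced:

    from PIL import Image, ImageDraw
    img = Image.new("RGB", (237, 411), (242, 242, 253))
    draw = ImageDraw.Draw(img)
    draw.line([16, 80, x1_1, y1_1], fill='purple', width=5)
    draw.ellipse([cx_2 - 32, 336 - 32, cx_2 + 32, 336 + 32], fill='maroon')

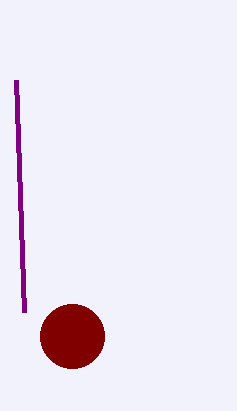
x1_1 = 24
y1_1 = 312
cx_2 = 72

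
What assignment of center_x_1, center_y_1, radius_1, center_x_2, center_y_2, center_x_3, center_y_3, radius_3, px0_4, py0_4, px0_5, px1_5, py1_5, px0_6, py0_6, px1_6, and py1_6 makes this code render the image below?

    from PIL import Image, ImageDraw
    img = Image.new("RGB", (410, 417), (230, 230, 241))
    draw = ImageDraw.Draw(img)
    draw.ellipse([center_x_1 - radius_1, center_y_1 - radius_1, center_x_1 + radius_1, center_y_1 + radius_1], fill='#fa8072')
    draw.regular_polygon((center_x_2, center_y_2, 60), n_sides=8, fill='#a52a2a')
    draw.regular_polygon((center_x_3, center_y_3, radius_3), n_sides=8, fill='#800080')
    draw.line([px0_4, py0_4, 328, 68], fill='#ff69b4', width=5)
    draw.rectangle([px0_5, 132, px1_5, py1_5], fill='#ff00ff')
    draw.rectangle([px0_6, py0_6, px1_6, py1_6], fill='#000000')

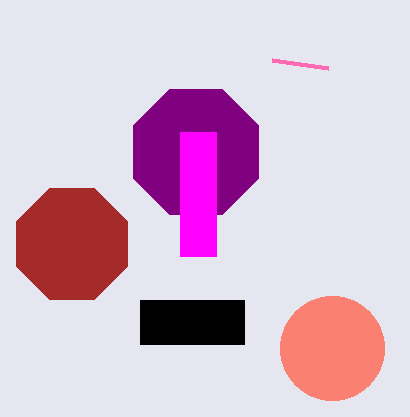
center_x_1 = 332; center_y_1 = 348; radius_1 = 52; center_x_2 = 72; center_y_2 = 244; center_x_3 = 196; center_y_3 = 152; radius_3 = 68; px0_4 = 272; py0_4 = 60; px0_5 = 180; px1_5 = 216; py1_5 = 256; px0_6 = 140; py0_6 = 300; px1_6 = 244; py1_6 = 344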